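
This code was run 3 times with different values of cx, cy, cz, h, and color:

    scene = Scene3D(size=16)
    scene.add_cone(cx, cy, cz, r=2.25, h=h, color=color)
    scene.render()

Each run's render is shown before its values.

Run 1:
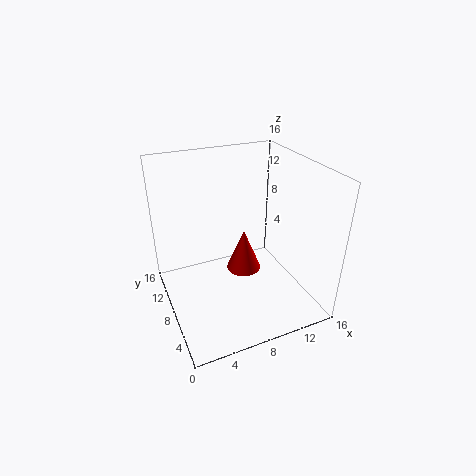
cx = 10.75
cy = 12.25
cz = 0.5
h = 5.5
color = 'red'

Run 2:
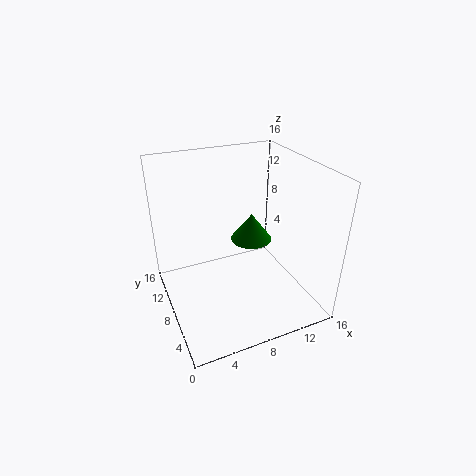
cx = 9.5
cy = 7.75
cz = 7.75
h = 3
color = 'green'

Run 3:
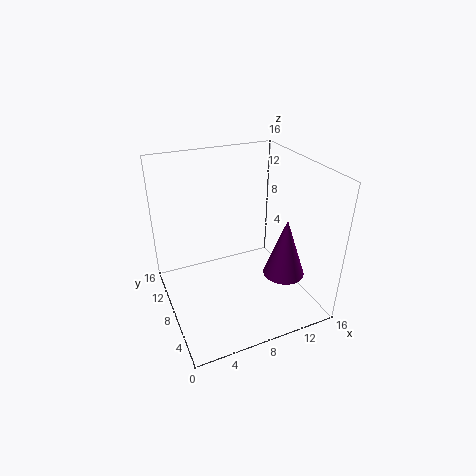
cx = 12
cy = 4.5
cz = 4.5
h = 6.5
color = 'purple'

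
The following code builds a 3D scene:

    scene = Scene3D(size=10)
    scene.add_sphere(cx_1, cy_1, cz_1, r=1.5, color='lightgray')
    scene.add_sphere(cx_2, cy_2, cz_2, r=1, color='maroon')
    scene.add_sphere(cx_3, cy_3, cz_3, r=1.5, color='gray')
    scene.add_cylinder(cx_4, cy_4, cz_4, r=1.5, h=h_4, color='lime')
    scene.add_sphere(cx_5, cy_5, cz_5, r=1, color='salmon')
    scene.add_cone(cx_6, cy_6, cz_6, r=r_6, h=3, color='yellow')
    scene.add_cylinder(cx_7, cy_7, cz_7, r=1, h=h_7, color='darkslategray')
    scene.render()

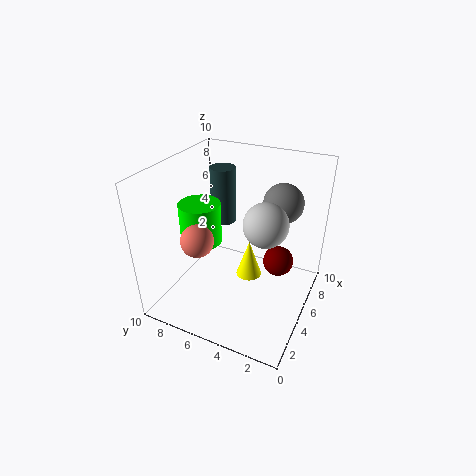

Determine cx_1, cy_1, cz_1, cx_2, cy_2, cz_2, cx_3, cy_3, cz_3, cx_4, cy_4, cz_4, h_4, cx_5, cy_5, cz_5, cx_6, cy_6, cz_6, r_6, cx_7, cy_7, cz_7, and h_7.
cx_1 = 5, cy_1 = 3, cz_1 = 6.5, cx_2 = 5, cy_2 = 2, cz_2 = 4, cx_3 = 8.5, cy_3 = 3, cz_3 = 6.5, cx_4 = 5, cy_4 = 8, cz_4 = 4, h_4 = 3, cx_5 = 1.5, cy_5 = 6, cz_5 = 6.5, cx_6 = 7, cy_6 = 5, cz_6 = 0.5, r_6 = 1, cx_7 = 8.5, cy_7 = 8, cz_7 = 4, h_7 = 4.5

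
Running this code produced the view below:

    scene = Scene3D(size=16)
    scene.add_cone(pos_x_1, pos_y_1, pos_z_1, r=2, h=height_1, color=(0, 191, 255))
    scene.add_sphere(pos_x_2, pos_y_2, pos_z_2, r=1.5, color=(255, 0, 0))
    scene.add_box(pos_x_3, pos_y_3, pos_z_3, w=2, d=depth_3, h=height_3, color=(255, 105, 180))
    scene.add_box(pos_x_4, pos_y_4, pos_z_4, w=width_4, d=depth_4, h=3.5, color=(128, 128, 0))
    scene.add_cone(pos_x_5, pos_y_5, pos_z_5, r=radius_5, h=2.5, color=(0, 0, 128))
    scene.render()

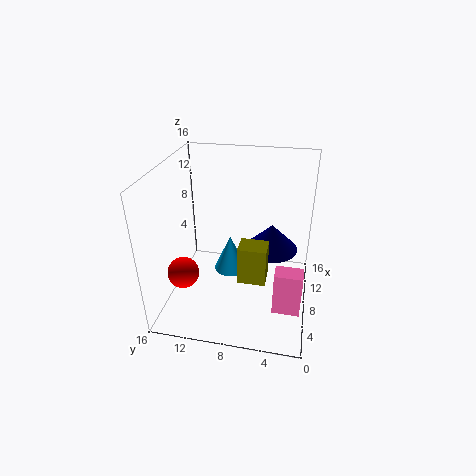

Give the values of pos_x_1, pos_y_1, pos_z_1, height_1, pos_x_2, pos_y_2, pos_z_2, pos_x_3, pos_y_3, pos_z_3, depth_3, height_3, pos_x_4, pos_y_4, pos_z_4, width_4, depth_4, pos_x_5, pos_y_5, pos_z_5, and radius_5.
pos_x_1 = 10.5
pos_y_1 = 9.5
pos_z_1 = 2
height_1 = 4.5
pos_x_2 = 1.5
pos_y_2 = 12
pos_z_2 = 7.5
pos_x_3 = 4.5
pos_y_3 = 0.5
pos_z_3 = 1
depth_3 = 3
height_3 = 5
pos_x_4 = 0.5
pos_y_4 = 4
pos_z_4 = 8
width_4 = 2
depth_4 = 2.5
pos_x_5 = 4.5
pos_y_5 = 4
pos_z_5 = 9.5
radius_5 = 2.5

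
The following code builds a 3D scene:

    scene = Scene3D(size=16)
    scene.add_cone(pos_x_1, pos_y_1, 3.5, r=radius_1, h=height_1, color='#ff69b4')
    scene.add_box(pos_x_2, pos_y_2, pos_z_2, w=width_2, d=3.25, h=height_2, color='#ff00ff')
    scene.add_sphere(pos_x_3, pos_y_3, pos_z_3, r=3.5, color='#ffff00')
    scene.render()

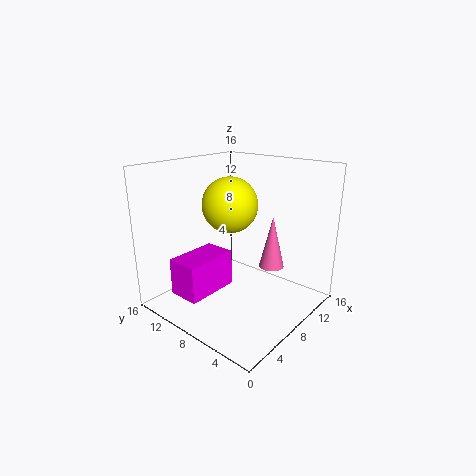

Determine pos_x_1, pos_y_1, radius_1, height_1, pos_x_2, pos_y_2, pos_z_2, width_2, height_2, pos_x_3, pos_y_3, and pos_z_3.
pos_x_1 = 12.25; pos_y_1 = 6.25; radius_1 = 1.5; height_1 = 6.25; pos_x_2 = 0.25; pos_y_2 = 7; pos_z_2 = 3.75; width_2 = 5.5; height_2 = 3.75; pos_x_3 = 11.5; pos_y_3 = 12.25; pos_z_3 = 10.25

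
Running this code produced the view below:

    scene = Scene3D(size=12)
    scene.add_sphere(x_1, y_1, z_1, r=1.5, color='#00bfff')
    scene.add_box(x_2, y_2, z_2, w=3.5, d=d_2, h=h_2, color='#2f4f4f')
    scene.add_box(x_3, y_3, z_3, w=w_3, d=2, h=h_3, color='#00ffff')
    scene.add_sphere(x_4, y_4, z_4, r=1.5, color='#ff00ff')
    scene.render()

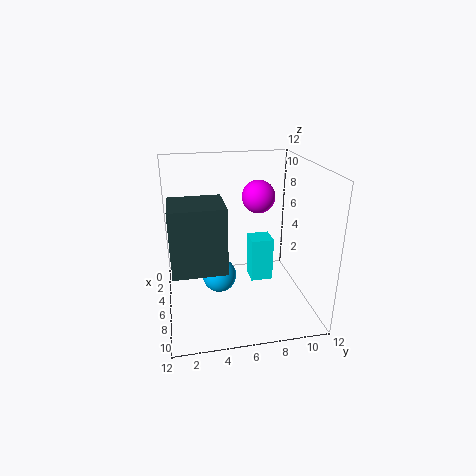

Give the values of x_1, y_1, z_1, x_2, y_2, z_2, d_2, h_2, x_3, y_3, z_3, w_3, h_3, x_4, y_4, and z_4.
x_1 = 5, y_1 = 4.5, z_1 = 2, x_2 = 6.5, y_2 = 0.5, z_2 = 5, d_2 = 4, h_2 = 5, x_3 = 3, y_3 = 7.5, z_3 = 1, w_3 = 2, h_3 = 4, x_4 = 3, y_4 = 8.5, z_4 = 8.5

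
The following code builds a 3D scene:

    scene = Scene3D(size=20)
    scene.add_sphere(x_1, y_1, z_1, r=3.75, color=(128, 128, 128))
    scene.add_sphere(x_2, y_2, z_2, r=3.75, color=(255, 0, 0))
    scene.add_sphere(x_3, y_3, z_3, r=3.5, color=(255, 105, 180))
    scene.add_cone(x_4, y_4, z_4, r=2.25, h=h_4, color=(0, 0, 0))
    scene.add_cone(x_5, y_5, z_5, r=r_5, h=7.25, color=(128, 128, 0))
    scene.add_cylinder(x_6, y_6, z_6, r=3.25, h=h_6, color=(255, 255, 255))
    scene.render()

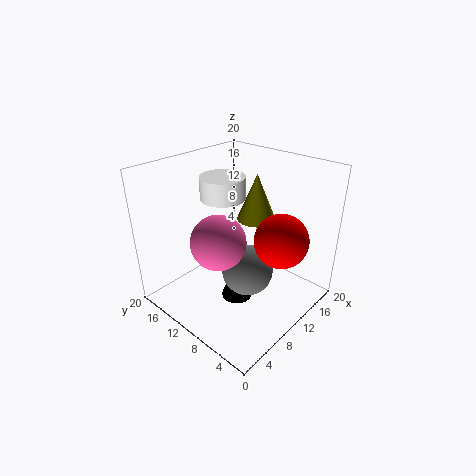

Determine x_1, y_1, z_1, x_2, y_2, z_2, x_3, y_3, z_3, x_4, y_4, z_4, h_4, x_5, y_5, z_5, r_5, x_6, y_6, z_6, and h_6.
x_1 = 11.25, y_1 = 9.25, z_1 = 4.25, x_2 = 13.25, y_2 = 5, z_2 = 10, x_3 = 5.25, y_3 = 9, z_3 = 11.75, x_4 = 9.75, y_4 = 10, z_4 = 0.25, h_4 = 6.75, x_5 = 16.75, y_5 = 12.25, z_5 = 9.75, r_5 = 3, x_6 = 11.5, y_6 = 14.25, z_6 = 14.25, h_6 = 3.25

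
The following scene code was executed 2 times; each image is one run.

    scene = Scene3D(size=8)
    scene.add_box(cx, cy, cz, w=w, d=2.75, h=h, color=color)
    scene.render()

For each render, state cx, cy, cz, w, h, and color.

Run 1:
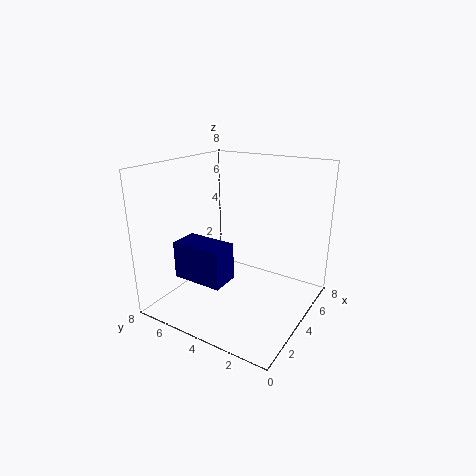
cx = 1.25
cy = 3.5
cz = 2.25
w = 1.5
h = 2
color = 'navy'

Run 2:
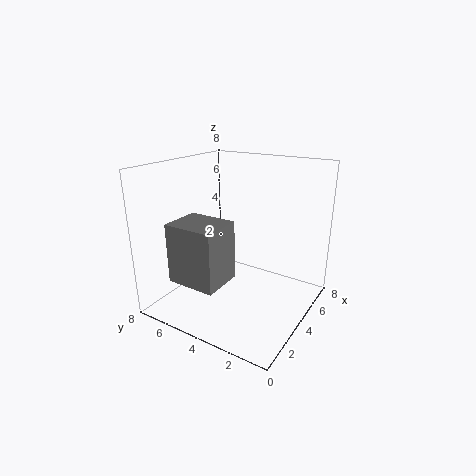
cx = 1
cy = 3.75
cz = 2
w = 2.25
h = 3.25
color = 'gray'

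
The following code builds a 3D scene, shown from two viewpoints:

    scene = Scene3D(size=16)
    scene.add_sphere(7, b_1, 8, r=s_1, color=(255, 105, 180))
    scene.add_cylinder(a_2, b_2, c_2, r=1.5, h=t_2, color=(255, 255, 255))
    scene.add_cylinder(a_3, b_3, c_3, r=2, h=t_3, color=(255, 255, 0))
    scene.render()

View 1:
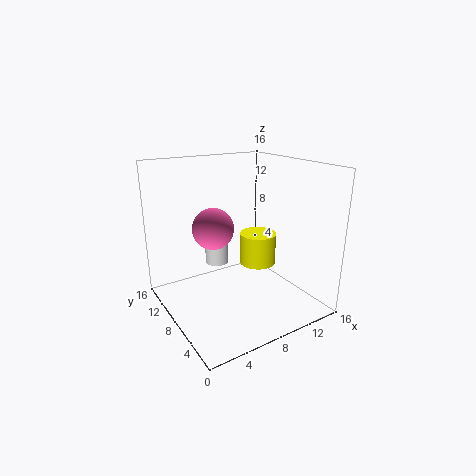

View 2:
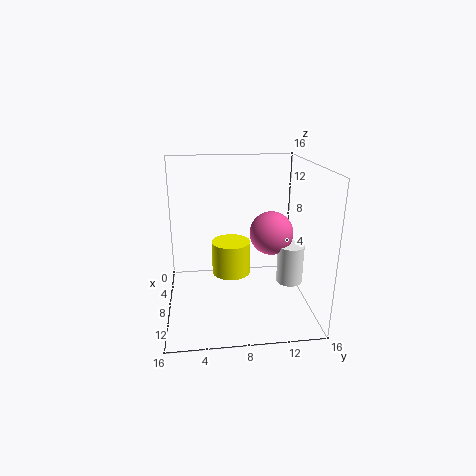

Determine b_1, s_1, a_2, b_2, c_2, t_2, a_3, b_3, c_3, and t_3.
b_1 = 12; s_1 = 2.5; a_2 = 8.5; b_2 = 14; c_2 = 2.5; t_2 = 4.5; a_3 = 10; b_3 = 7; c_3 = 5; t_3 = 3.5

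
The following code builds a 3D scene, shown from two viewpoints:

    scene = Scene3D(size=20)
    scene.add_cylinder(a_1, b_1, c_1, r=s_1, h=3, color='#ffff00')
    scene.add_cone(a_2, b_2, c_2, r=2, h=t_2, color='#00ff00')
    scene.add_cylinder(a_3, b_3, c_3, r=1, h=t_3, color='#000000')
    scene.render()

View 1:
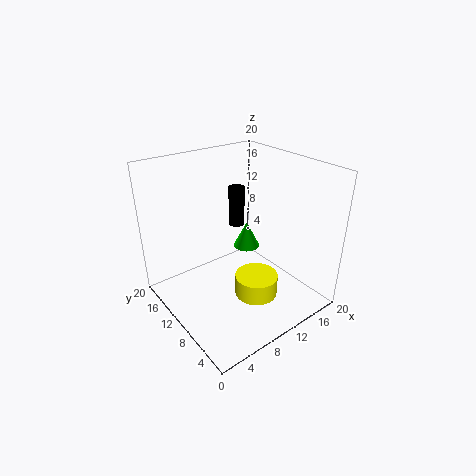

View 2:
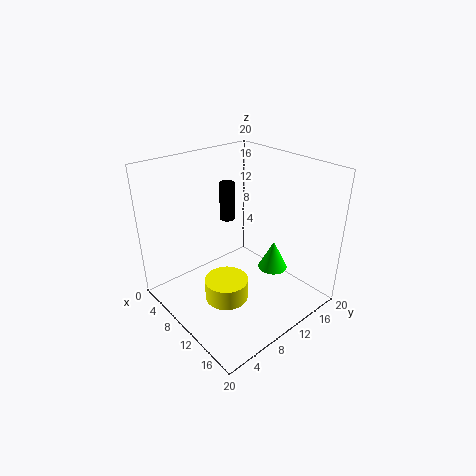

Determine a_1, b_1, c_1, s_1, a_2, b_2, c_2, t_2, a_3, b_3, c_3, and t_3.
a_1 = 11
b_1 = 7
c_1 = 2
s_1 = 3
a_2 = 14
b_2 = 13
c_2 = 6
t_2 = 4
a_3 = 9
b_3 = 9
c_3 = 13
t_3 = 5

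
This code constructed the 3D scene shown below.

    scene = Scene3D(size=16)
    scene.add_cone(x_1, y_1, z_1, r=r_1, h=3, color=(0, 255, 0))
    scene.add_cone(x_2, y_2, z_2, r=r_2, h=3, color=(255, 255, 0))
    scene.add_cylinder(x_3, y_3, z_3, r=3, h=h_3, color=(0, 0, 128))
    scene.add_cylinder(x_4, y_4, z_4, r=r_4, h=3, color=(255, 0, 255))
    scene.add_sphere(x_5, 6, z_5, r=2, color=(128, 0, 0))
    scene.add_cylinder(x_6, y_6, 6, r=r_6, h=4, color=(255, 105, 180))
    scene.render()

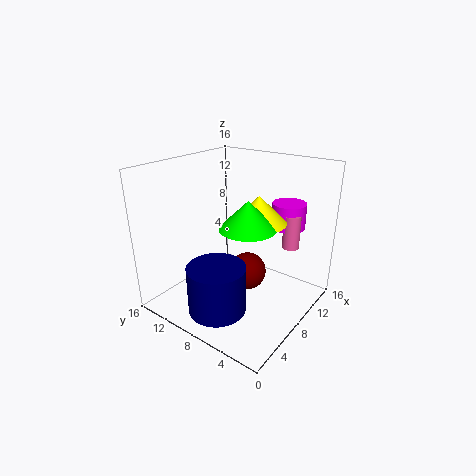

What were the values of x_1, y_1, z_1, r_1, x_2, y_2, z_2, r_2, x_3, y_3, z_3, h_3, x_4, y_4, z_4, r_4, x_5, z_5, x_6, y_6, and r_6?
x_1 = 7; y_1 = 6; z_1 = 10; r_1 = 3; x_2 = 9; y_2 = 6; z_2 = 10; r_2 = 3; x_3 = 3; y_3 = 7; z_3 = 2; h_3 = 5; x_4 = 14; y_4 = 5; z_4 = 8; r_4 = 2; x_5 = 7; z_5 = 5; x_6 = 13; y_6 = 4; r_6 = 1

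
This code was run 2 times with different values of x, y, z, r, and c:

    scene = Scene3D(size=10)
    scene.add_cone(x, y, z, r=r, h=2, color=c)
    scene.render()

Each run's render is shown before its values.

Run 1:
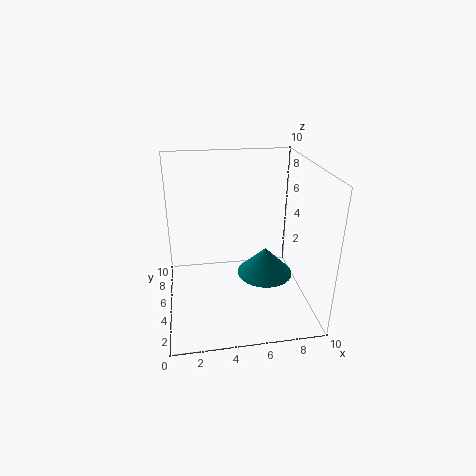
x = 7
y = 5
z = 2
r = 2
c = 'teal'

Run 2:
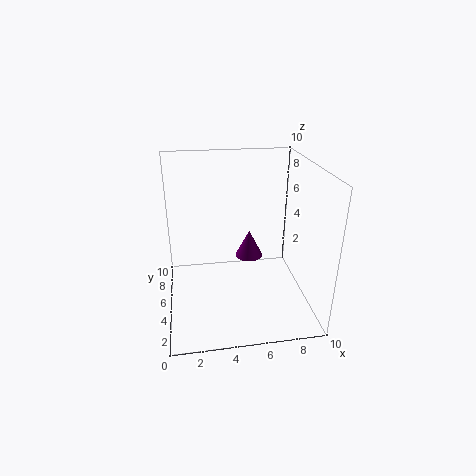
x = 6
y = 6
z = 3
r = 1
c = 'purple'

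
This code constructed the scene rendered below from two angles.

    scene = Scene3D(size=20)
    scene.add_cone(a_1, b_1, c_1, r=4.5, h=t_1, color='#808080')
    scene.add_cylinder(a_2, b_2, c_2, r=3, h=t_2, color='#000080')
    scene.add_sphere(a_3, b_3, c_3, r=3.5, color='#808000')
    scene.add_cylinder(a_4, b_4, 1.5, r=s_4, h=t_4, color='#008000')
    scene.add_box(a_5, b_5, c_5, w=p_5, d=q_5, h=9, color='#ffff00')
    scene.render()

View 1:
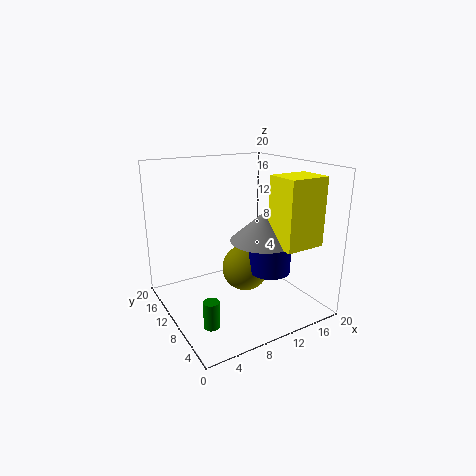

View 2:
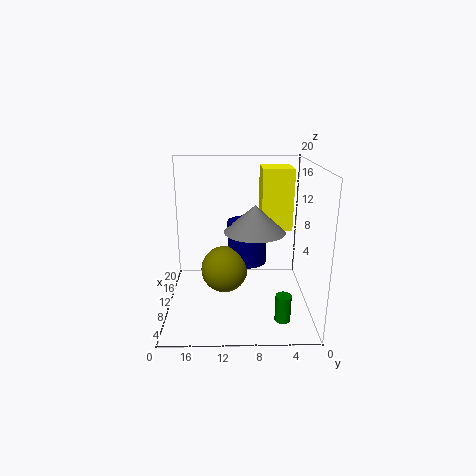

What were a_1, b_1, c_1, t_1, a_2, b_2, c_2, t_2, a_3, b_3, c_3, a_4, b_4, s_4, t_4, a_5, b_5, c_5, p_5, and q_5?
a_1 = 12.5, b_1 = 7.5, c_1 = 10, t_1 = 4, a_2 = 14.5, b_2 = 8.5, c_2 = 4.5, t_2 = 6.5, a_3 = 12.5, b_3 = 12, c_3 = 4, a_4 = 3, b_4 = 4.5, s_4 = 1, t_4 = 3.5, a_5 = 12.5, b_5 = 2, c_5 = 10, p_5 = 5.5, q_5 = 4.5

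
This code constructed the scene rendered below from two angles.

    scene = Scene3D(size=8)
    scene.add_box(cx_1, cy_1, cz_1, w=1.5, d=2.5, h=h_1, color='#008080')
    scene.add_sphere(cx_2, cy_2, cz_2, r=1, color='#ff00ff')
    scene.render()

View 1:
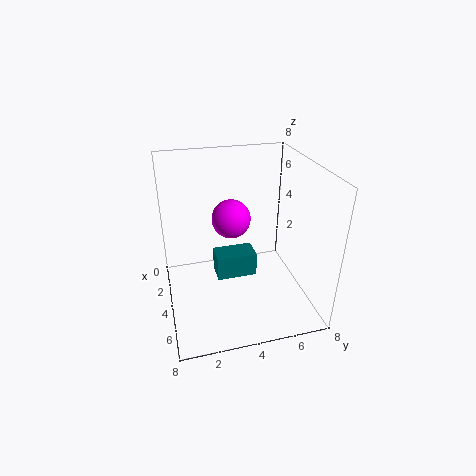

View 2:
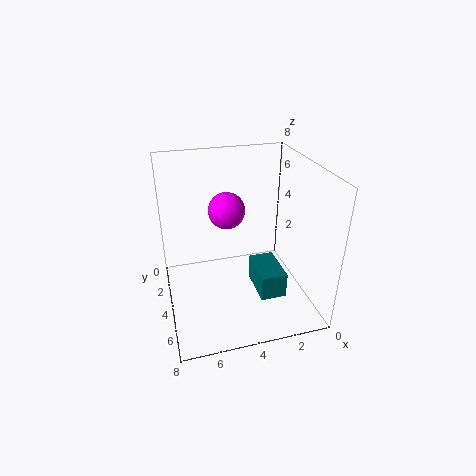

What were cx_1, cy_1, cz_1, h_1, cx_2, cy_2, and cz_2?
cx_1 = 1.5; cy_1 = 3; cz_1 = 0.5; h_1 = 1.5; cx_2 = 4.5; cy_2 = 3.5; cz_2 = 5.5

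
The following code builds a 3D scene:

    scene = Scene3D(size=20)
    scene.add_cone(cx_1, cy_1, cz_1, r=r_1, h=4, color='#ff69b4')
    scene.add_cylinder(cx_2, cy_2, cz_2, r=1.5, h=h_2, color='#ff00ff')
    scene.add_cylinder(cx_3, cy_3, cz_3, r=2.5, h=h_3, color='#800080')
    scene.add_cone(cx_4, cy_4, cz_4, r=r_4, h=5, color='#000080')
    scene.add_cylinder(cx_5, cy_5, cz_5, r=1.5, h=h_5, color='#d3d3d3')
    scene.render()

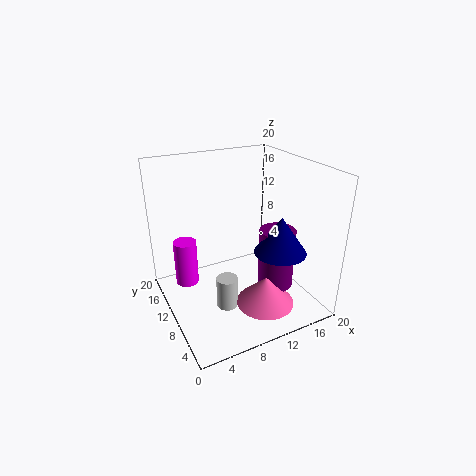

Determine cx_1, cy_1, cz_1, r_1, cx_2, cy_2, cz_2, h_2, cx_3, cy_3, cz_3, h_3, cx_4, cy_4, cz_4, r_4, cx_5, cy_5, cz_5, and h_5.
cx_1 = 12
cy_1 = 5.5
cz_1 = 1.5
r_1 = 4
cx_2 = 2.5
cy_2 = 10.5
cz_2 = 5
h_2 = 6
cx_3 = 14.5
cy_3 = 7
cz_3 = 3
h_3 = 8.5
cx_4 = 14
cy_4 = 5.5
cz_4 = 9
r_4 = 3.5
cx_5 = 7.5
cy_5 = 8.5
cz_5 = 0.5
h_5 = 4.5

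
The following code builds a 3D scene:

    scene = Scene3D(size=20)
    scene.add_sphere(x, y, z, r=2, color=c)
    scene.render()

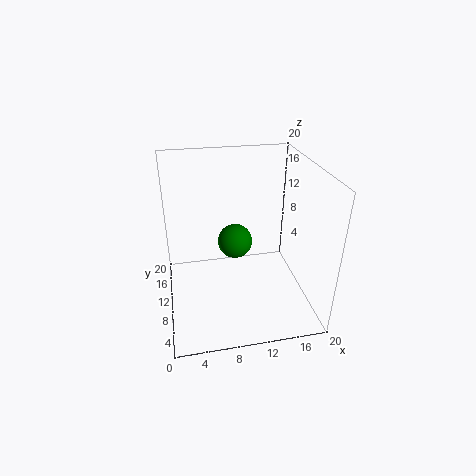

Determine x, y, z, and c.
x = 8.5, y = 4.5, z = 13, c = 'green'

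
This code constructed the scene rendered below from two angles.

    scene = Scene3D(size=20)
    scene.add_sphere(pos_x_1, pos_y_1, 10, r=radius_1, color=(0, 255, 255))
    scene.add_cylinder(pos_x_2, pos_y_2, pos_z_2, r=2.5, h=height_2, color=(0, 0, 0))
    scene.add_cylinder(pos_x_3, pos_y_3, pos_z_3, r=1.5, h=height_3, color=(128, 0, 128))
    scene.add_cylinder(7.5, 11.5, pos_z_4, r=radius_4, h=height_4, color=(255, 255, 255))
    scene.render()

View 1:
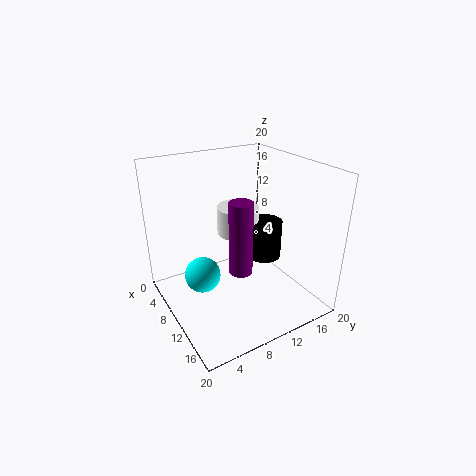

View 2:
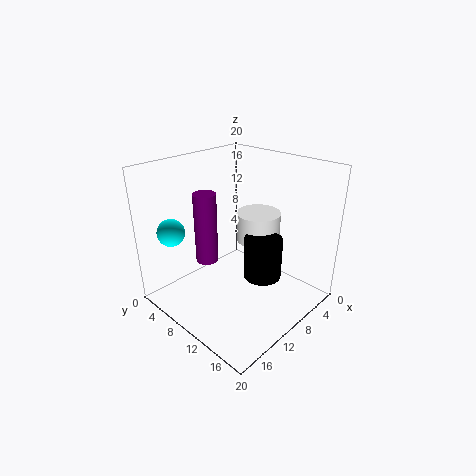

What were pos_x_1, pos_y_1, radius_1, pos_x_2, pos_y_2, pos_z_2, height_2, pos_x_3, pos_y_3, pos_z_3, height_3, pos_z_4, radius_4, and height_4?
pos_x_1 = 15.5, pos_y_1 = 2, radius_1 = 2, pos_x_2 = 10, pos_y_2 = 14.5, pos_z_2 = 6, height_2 = 5.5, pos_x_3 = 14, pos_y_3 = 8, pos_z_3 = 7.5, height_3 = 9.5, pos_z_4 = 9.5, radius_4 = 3, height_4 = 4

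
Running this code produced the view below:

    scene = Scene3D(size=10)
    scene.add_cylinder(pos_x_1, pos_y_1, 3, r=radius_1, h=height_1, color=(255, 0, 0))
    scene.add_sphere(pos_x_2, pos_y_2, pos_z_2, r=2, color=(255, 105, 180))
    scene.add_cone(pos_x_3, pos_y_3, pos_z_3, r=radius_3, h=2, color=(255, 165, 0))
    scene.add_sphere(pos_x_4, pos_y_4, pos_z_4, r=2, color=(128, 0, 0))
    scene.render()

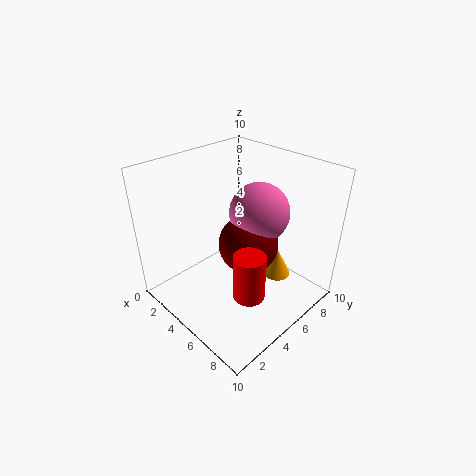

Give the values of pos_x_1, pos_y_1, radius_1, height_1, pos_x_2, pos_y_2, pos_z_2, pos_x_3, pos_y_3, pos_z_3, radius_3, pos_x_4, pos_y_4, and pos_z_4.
pos_x_1 = 8; pos_y_1 = 3; radius_1 = 1; height_1 = 3; pos_x_2 = 6; pos_y_2 = 6; pos_z_2 = 7; pos_x_3 = 7; pos_y_3 = 7; pos_z_3 = 2; radius_3 = 1; pos_x_4 = 6; pos_y_4 = 5; pos_z_4 = 5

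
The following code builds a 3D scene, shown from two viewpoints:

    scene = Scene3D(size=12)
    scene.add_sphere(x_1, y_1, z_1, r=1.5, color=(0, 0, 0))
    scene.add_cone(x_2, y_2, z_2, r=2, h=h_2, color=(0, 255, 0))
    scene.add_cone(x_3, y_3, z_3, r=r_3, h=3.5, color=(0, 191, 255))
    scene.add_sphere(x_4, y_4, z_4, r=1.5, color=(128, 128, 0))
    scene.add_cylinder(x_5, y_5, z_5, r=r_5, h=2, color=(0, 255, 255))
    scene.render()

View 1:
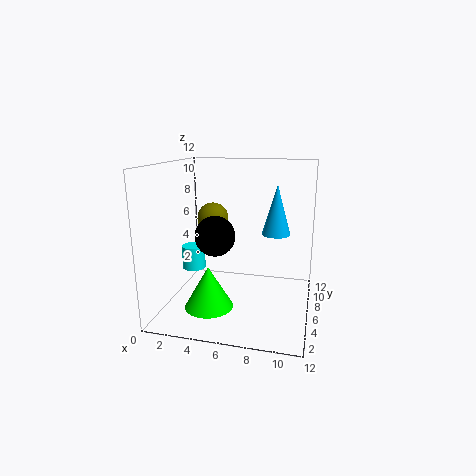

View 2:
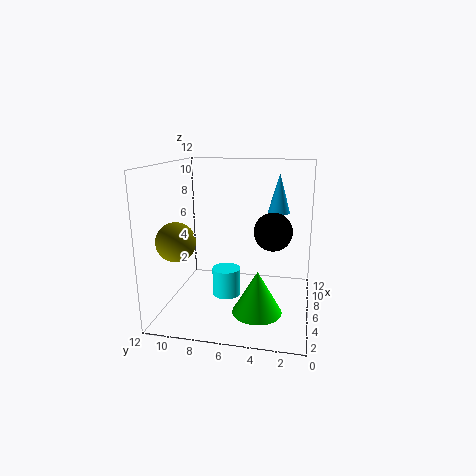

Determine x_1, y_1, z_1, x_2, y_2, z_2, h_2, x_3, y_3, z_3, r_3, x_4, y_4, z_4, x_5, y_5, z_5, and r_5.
x_1 = 5; y_1 = 3; z_1 = 7; x_2 = 4; y_2 = 4; z_2 = 0.5; h_2 = 3.5; x_3 = 9.5; y_3 = 3; z_3 = 7.5; r_3 = 1; x_4 = 2.5; y_4 = 10; z_4 = 6.5; x_5 = 2; y_5 = 6; z_5 = 3; r_5 = 1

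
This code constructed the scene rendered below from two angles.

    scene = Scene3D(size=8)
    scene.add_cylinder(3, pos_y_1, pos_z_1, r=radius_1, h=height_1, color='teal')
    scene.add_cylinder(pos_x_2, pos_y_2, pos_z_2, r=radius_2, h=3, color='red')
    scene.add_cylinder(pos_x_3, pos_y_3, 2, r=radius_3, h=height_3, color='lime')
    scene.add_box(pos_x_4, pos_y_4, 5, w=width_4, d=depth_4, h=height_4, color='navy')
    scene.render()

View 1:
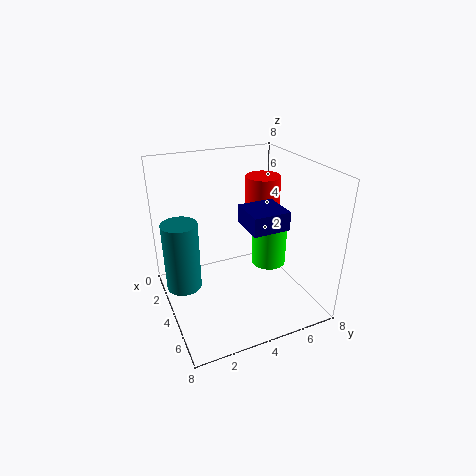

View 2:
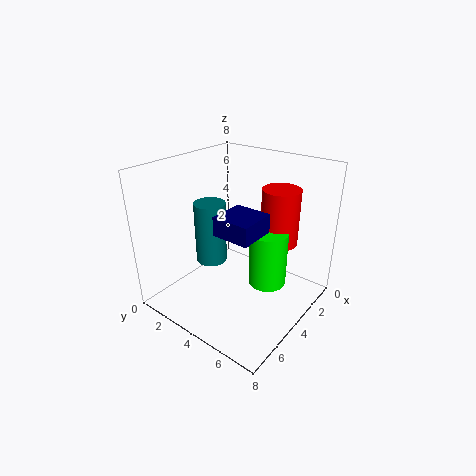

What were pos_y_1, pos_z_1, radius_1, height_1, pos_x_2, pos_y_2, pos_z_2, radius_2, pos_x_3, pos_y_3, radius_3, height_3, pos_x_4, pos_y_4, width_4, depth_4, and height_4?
pos_y_1 = 1; pos_z_1 = 1; radius_1 = 1; height_1 = 4; pos_x_2 = 3; pos_y_2 = 6; pos_z_2 = 4; radius_2 = 1; pos_x_3 = 4; pos_y_3 = 6; radius_3 = 1; height_3 = 3; pos_x_4 = 4; pos_y_4 = 4; width_4 = 2; depth_4 = 2; height_4 = 1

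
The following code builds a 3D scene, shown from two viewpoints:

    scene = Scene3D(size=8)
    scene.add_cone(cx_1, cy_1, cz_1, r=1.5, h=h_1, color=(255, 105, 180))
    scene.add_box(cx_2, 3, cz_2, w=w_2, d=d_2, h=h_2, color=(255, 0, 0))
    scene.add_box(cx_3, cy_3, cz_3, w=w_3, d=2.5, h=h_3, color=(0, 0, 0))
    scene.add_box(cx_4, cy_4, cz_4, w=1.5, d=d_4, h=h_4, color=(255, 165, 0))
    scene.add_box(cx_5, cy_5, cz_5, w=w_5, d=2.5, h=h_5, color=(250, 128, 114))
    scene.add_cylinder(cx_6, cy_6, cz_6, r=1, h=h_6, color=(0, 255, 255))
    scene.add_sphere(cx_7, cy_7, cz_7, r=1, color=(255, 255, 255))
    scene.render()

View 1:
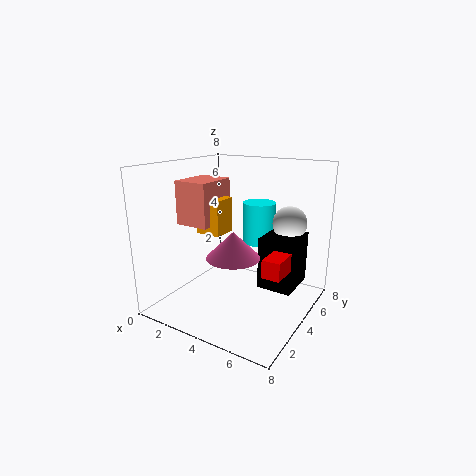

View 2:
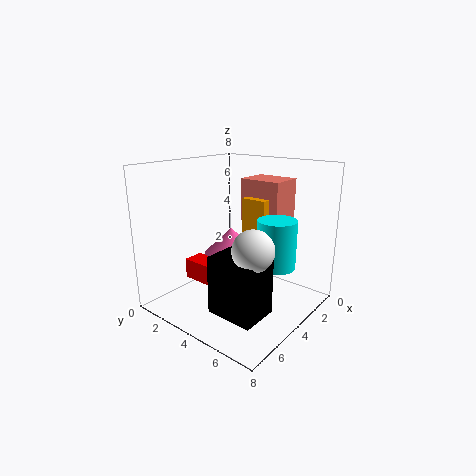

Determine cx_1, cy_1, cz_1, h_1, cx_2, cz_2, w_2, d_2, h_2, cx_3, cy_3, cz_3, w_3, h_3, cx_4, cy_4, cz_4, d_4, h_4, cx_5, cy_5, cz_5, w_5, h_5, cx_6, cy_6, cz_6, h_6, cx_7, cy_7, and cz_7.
cx_1 = 4, cy_1 = 3.5, cz_1 = 3, h_1 = 1.5, cx_2 = 6, cz_2 = 2.5, w_2 = 1, d_2 = 1.5, h_2 = 1, cx_3 = 5, cy_3 = 4.5, cz_3 = 1, w_3 = 2, h_3 = 3, cx_4 = 1.5, cy_4 = 3.5, cz_4 = 4, d_4 = 1.5, h_4 = 2, cx_5 = 0.5, cy_5 = 3, cz_5 = 4.5, w_5 = 2, h_5 = 2.5, cx_6 = 4, cy_6 = 6.5, cz_6 = 3, h_6 = 2.5, cx_7 = 6, cy_7 = 6.5, cz_7 = 4.5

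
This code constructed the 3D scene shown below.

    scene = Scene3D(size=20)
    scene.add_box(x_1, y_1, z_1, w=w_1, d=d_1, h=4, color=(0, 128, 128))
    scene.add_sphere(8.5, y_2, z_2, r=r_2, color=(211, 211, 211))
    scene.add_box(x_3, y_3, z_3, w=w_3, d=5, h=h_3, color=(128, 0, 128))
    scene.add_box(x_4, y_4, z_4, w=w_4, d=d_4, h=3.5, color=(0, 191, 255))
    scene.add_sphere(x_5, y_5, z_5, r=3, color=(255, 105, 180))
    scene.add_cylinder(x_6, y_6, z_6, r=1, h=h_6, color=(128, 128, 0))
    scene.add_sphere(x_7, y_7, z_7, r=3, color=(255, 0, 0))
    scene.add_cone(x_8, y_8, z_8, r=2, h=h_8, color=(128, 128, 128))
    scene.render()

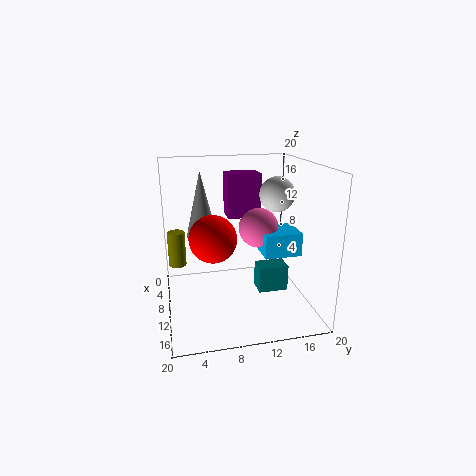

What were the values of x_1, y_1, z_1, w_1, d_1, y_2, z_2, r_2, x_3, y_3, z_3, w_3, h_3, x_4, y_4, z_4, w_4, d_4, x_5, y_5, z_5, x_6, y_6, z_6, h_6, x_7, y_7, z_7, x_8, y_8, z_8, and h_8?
x_1 = 6.5; y_1 = 13.5; z_1 = 0.5; w_1 = 3; d_1 = 4.5; y_2 = 16; z_2 = 15.5; r_2 = 2.5; x_3 = 2; y_3 = 9.5; z_3 = 11.5; w_3 = 4; h_3 = 6.5; x_4 = 5.5; y_4 = 14; z_4 = 6.5; w_4 = 5; d_4 = 5.5; x_5 = 6.5; y_5 = 14; z_5 = 10; x_6 = 15.5; y_6 = 1.5; z_6 = 9.5; h_6 = 4; x_7 = 13.5; y_7 = 6; z_7 = 11.5; x_8 = 10.5; y_8 = 5; z_8 = 11; h_8 = 8.5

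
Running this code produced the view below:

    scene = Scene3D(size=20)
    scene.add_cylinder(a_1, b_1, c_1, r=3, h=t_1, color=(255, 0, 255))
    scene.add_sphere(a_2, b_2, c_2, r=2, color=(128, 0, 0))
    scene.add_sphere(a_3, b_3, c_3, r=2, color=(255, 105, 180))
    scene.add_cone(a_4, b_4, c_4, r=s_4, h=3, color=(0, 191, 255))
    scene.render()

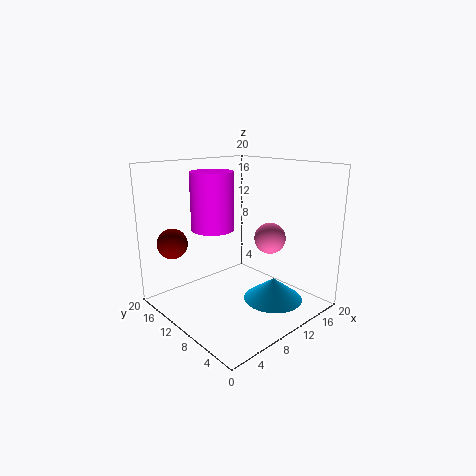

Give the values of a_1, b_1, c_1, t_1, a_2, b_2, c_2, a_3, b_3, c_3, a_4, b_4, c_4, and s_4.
a_1 = 8; b_1 = 13; c_1 = 11; t_1 = 8; a_2 = 2; b_2 = 14; c_2 = 10; a_3 = 11; b_3 = 5; c_3 = 11; a_4 = 12; b_4 = 5; c_4 = 2; s_4 = 4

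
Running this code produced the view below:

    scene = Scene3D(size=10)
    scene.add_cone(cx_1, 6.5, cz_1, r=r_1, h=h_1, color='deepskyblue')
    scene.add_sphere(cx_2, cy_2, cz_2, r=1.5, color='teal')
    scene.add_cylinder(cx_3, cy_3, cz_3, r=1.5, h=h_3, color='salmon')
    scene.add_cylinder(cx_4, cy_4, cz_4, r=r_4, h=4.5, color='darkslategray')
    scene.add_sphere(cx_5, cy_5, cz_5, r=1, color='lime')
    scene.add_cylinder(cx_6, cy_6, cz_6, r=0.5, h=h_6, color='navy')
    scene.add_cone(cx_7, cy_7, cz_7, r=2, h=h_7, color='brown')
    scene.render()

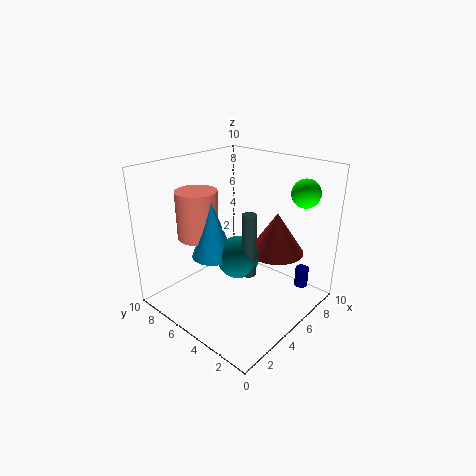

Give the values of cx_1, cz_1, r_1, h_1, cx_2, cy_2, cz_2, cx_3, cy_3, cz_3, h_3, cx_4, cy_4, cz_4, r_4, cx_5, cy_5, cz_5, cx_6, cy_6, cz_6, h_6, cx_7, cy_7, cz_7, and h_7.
cx_1 = 4; cz_1 = 3.5; r_1 = 1.5; h_1 = 4; cx_2 = 5; cy_2 = 5; cz_2 = 3.5; cx_3 = 4; cy_3 = 8; cz_3 = 4.5; h_3 = 3.5; cx_4 = 5; cy_4 = 4; cz_4 = 2.5; r_4 = 0.5; cx_5 = 8.5; cy_5 = 2; cz_5 = 8; cx_6 = 9; cy_6 = 2; cz_6 = 0.5; h_6 = 1.5; cx_7 = 7.5; cy_7 = 3.5; cz_7 = 3.5; h_7 = 3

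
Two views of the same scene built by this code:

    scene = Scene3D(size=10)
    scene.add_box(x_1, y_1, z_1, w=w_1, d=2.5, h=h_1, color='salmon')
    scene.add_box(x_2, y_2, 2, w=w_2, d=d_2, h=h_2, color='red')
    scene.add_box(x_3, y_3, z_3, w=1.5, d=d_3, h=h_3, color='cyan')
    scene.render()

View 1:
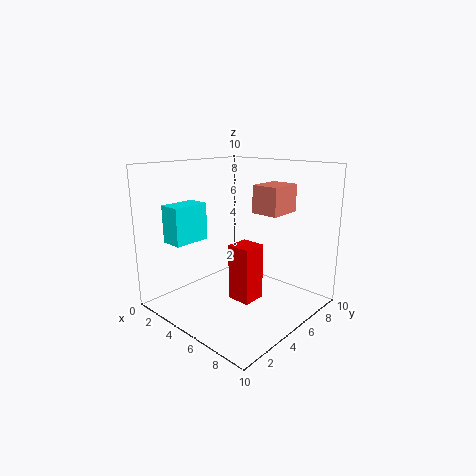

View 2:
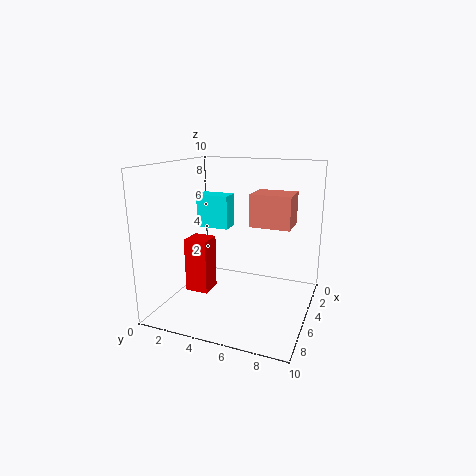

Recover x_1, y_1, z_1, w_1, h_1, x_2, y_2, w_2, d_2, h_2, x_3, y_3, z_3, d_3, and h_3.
x_1 = 5, y_1 = 6.5, z_1 = 6.5, w_1 = 2, h_1 = 2, x_2 = 6.5, y_2 = 2.5, w_2 = 1.5, d_2 = 1.5, h_2 = 3.5, x_3 = 2, y_3 = 1, z_3 = 5, d_3 = 2.5, h_3 = 2.5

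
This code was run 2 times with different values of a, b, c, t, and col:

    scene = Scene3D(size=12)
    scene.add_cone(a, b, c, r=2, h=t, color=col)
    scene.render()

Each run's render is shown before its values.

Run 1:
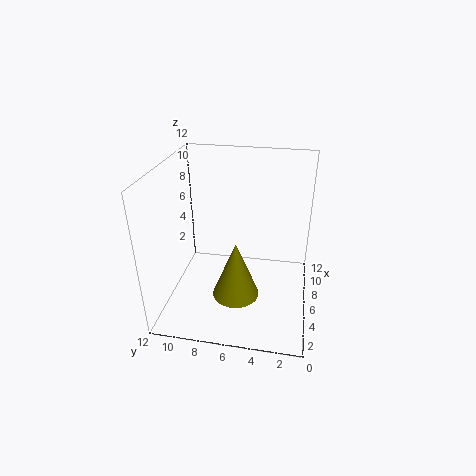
a = 5
b = 6
c = 1
t = 5
col = 'olive'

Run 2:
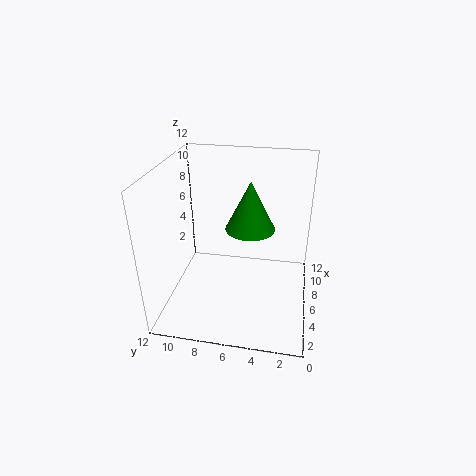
a = 6
b = 5
c = 7
t = 4
col = 'green'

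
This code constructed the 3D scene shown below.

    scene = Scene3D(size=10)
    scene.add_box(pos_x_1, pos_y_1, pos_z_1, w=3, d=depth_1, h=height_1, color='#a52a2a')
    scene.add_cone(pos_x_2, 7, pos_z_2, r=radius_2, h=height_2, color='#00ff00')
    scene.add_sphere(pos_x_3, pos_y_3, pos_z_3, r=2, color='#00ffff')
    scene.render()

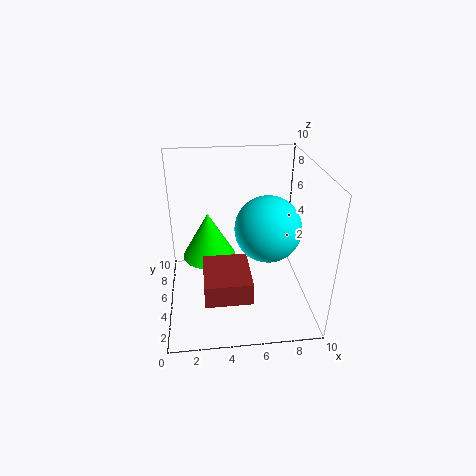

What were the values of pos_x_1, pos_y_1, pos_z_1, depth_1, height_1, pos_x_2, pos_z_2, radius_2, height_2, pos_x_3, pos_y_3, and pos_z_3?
pos_x_1 = 2.5, pos_y_1 = 1, pos_z_1 = 2.5, depth_1 = 3.5, height_1 = 1.5, pos_x_2 = 3, pos_z_2 = 2.5, radius_2 = 2, height_2 = 3.5, pos_x_3 = 6.5, pos_y_3 = 2.5, pos_z_3 = 7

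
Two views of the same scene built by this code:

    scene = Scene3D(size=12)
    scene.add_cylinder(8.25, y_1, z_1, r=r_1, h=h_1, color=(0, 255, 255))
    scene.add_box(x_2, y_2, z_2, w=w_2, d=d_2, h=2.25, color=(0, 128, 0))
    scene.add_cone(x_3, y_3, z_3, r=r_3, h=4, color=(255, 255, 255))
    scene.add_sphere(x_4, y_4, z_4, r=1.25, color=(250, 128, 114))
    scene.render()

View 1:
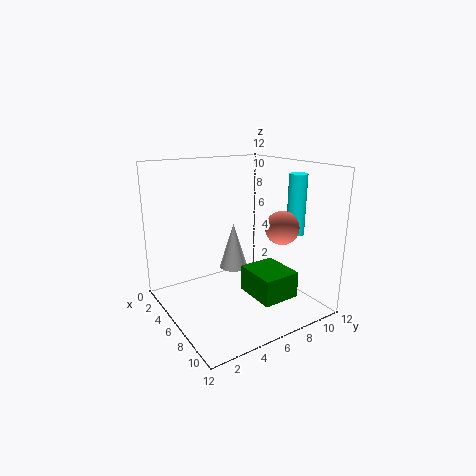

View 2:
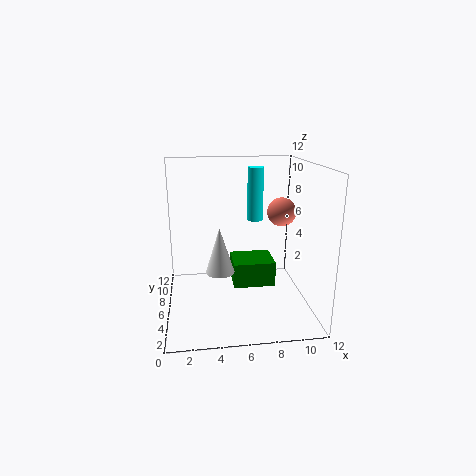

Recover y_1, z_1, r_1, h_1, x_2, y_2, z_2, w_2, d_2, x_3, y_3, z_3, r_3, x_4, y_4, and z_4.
y_1 = 10.25; z_1 = 6.25; r_1 = 0.75; h_1 = 5; x_2 = 5.75; y_2 = 6.5; z_2 = 1; w_2 = 3.75; d_2 = 3.25; x_3 = 4.5; y_3 = 6.5; z_3 = 2.75; r_3 = 1.25; x_4 = 10; y_4 = 7.25; z_4 = 7.75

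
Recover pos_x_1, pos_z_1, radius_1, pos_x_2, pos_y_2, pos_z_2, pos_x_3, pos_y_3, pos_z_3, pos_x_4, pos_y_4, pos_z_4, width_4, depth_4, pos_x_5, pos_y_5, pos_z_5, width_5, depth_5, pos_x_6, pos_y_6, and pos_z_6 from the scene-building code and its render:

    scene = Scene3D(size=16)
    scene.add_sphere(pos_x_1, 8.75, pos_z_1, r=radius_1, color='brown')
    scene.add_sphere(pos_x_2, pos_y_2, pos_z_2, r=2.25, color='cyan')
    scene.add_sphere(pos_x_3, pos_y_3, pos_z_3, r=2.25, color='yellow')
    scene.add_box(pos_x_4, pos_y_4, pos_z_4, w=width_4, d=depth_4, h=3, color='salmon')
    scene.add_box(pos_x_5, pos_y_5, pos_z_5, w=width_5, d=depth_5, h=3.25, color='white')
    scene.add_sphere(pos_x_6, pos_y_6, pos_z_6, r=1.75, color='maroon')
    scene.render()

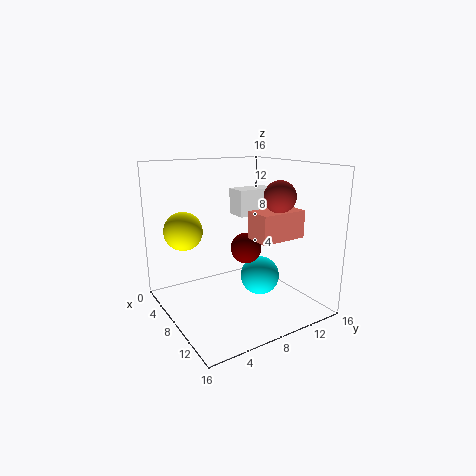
pos_x_1 = 14; pos_z_1 = 13.5; radius_1 = 1.5; pos_x_2 = 8.5; pos_y_2 = 10.75; pos_z_2 = 3; pos_x_3 = 3.25; pos_y_3 = 3.5; pos_z_3 = 8.25; pos_x_4 = 9.25; pos_y_4 = 8.5; pos_z_4 = 8.25; width_4 = 3; depth_4 = 5.25; pos_x_5 = 2; pos_y_5 = 10.5; pos_z_5 = 9.25; width_5 = 2.75; depth_5 = 5; pos_x_6 = 7.75; pos_y_6 = 9.25; pos_z_6 = 6.5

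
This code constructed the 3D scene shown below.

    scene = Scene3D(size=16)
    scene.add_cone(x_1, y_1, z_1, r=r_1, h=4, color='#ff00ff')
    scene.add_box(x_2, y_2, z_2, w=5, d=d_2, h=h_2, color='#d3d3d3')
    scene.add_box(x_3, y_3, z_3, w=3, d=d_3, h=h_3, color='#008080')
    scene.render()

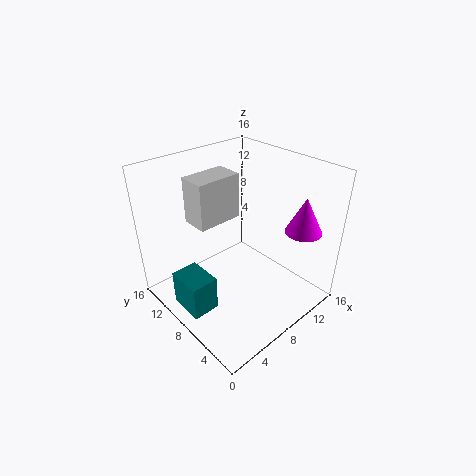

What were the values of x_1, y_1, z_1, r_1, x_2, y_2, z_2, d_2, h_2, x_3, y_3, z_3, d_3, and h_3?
x_1 = 13
y_1 = 3
z_1 = 9
r_1 = 2
x_2 = 4
y_2 = 9
z_2 = 10
d_2 = 3
h_2 = 5
x_3 = 1
y_3 = 7
z_3 = 1
d_3 = 4
h_3 = 4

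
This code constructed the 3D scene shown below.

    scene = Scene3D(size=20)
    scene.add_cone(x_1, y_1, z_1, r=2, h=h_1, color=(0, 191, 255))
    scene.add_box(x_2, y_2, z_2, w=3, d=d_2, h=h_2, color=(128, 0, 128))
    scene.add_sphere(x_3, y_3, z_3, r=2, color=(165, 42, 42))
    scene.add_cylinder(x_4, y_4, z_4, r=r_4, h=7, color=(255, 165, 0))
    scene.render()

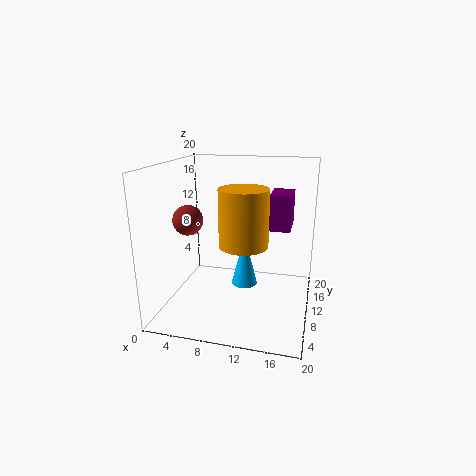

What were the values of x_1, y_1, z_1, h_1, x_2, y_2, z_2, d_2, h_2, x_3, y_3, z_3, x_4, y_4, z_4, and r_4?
x_1 = 10, y_1 = 14, z_1 = 1, h_1 = 8, x_2 = 14, y_2 = 11, z_2 = 11, d_2 = 5, h_2 = 5, x_3 = 4, y_3 = 7, z_3 = 13, x_4 = 12, y_4 = 5, z_4 = 11, r_4 = 3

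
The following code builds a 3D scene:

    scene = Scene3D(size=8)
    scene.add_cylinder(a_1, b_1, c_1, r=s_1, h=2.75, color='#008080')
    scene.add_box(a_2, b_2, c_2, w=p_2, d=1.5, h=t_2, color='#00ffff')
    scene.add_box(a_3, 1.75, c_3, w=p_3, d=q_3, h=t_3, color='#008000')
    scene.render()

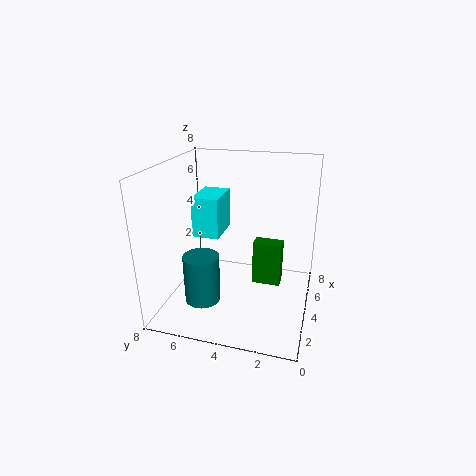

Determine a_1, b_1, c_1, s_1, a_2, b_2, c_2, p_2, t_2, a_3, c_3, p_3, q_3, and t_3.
a_1 = 2.75, b_1 = 5.75, c_1 = 0.5, s_1 = 1, a_2 = 3.5, b_2 = 5, c_2 = 4, p_2 = 2.25, t_2 = 2.25, a_3 = 5.5, c_3 = 0.25, p_3 = 1, q_3 = 1.75, t_3 = 2.75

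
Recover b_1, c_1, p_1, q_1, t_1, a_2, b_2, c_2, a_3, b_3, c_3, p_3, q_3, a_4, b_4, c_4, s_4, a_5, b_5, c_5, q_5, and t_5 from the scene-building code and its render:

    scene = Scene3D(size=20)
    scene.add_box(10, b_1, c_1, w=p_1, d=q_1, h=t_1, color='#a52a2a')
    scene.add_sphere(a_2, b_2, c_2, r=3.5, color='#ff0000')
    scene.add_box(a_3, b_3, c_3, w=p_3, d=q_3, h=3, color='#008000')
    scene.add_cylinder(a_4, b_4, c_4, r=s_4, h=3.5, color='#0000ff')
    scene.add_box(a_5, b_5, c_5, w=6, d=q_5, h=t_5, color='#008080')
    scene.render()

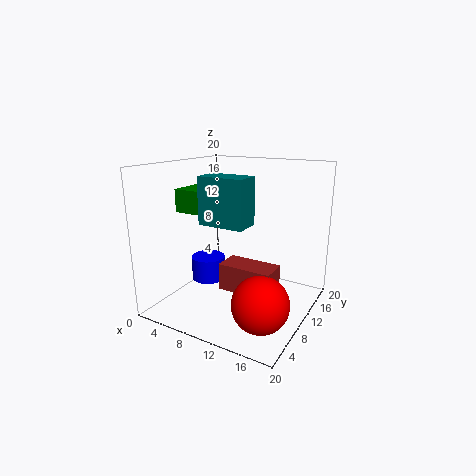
b_1 = 5; c_1 = 4.5; p_1 = 7; q_1 = 3.5; t_1 = 3.5; a_2 = 16.5; b_2 = 4; c_2 = 4.5; a_3 = 3.5; b_3 = 5; c_3 = 14; p_3 = 4; q_3 = 6.5; a_4 = 4.5; b_4 = 10.5; c_4 = 2.5; s_4 = 2.5; a_5 = 7.5; b_5 = 4.5; c_5 = 13; q_5 = 3.5; t_5 = 6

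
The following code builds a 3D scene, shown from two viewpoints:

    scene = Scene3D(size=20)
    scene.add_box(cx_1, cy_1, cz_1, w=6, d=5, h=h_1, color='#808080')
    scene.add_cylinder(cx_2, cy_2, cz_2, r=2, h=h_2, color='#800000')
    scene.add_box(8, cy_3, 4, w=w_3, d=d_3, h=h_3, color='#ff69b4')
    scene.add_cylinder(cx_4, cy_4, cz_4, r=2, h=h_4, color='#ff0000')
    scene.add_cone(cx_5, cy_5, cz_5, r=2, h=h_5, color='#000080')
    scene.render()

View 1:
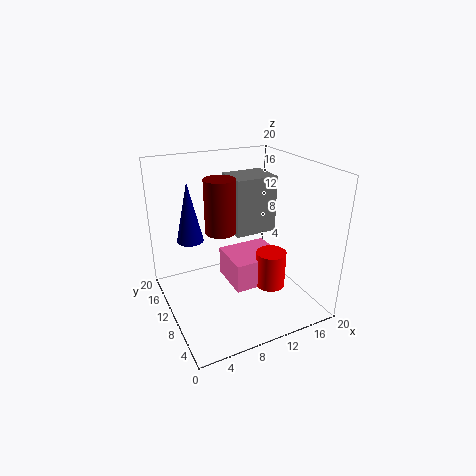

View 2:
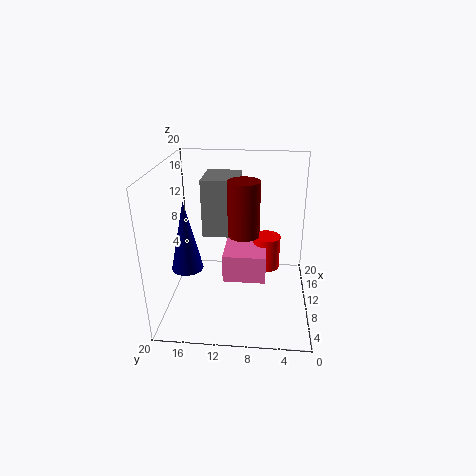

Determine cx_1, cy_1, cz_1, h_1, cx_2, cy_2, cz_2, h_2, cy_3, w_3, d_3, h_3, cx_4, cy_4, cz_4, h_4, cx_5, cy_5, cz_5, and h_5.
cx_1 = 10, cy_1 = 10, cz_1 = 10, h_1 = 8, cx_2 = 7, cy_2 = 9, cz_2 = 12, h_2 = 7, cy_3 = 6, w_3 = 7, d_3 = 6, h_3 = 4, cx_4 = 13, cy_4 = 6, cz_4 = 4, h_4 = 5, cx_5 = 5, cy_5 = 16, cz_5 = 8, h_5 = 9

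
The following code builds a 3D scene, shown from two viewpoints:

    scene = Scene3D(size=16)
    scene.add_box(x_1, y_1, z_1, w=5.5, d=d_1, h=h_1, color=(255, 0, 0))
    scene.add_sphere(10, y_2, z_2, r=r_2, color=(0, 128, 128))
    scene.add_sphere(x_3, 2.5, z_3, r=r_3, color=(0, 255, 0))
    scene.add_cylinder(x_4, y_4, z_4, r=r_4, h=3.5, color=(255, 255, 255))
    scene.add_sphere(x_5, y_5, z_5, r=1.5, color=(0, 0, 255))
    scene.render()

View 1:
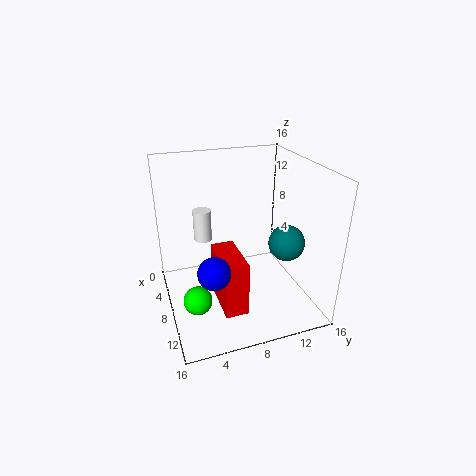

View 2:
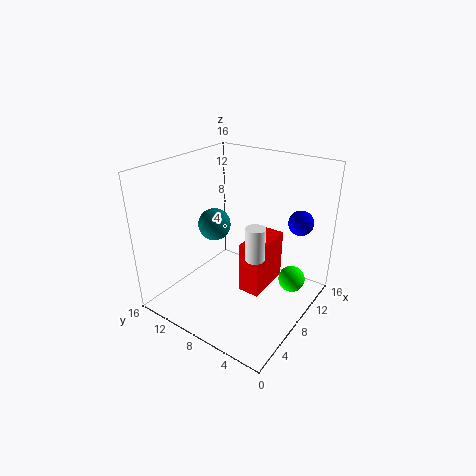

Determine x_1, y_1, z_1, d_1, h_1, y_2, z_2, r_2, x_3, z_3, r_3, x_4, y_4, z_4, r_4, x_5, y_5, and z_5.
x_1 = 7.5
y_1 = 5
z_1 = 1.5
d_1 = 2.5
h_1 = 6
y_2 = 13
z_2 = 7.5
r_2 = 2
x_3 = 11
z_3 = 3
r_3 = 1.5
x_4 = 6
y_4 = 4.5
z_4 = 7.5
r_4 = 1
x_5 = 14.5
y_5 = 3.5
z_5 = 8.5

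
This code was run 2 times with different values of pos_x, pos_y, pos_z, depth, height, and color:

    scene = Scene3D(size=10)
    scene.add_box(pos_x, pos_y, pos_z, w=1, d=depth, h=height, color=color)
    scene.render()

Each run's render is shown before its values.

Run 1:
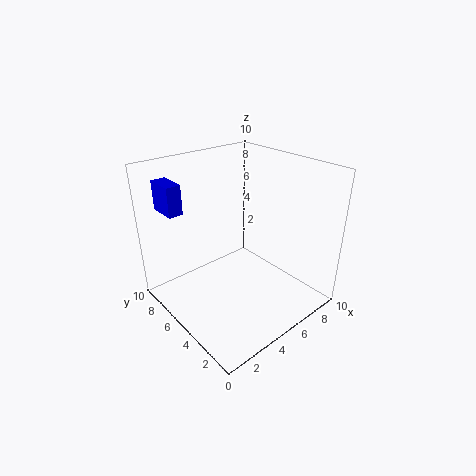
pos_x = 1
pos_y = 7
pos_z = 7
depth = 2
height = 2
color = 'blue'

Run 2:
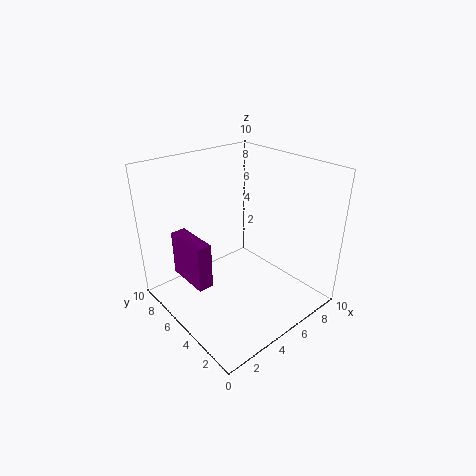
pos_x = 1
pos_y = 4
pos_z = 3
depth = 3
height = 3
color = 'purple'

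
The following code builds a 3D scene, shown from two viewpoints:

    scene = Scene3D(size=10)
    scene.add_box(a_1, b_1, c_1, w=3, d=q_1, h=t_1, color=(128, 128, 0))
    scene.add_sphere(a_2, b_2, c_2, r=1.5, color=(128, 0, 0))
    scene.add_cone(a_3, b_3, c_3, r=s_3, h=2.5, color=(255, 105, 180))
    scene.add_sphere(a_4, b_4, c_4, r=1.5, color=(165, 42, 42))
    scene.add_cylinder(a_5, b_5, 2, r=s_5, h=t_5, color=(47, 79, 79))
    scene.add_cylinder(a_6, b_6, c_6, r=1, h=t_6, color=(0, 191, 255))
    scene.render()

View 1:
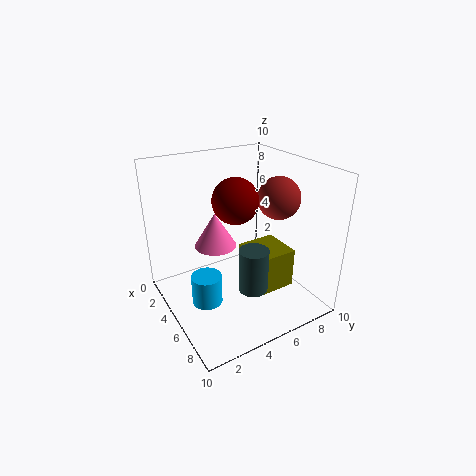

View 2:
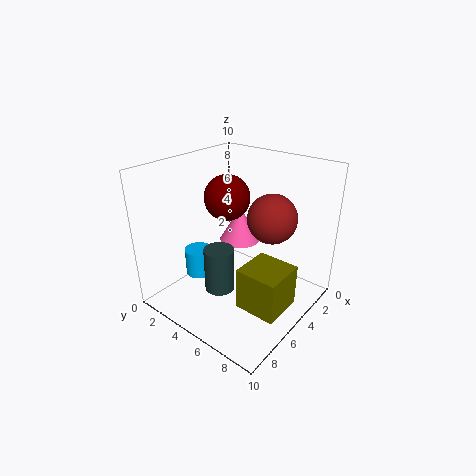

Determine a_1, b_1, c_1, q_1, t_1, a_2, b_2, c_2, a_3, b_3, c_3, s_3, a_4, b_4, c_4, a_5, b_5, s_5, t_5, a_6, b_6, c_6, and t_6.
a_1 = 3.5
b_1 = 6
c_1 = 0.5
q_1 = 3
t_1 = 3
a_2 = 5.5
b_2 = 4.5
c_2 = 8
a_3 = 3.5
b_3 = 4
c_3 = 4
s_3 = 1.5
a_4 = 5.5
b_4 = 8
c_4 = 7.5
a_5 = 7
b_5 = 5
s_5 = 1
t_5 = 3
a_6 = 6
b_6 = 2
c_6 = 1.5
t_6 = 2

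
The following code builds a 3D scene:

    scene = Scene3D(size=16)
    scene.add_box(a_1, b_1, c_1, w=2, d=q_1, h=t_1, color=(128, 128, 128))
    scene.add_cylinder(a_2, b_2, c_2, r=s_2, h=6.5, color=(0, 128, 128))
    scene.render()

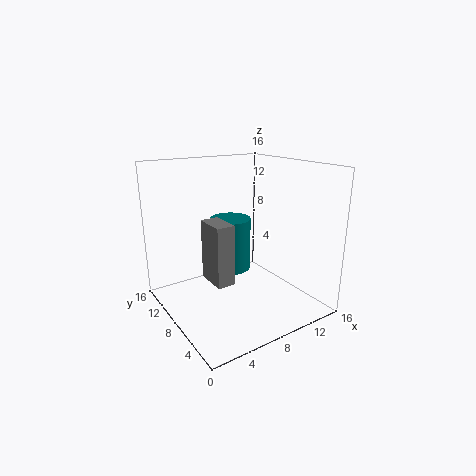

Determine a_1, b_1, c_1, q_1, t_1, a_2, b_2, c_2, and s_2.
a_1 = 4, b_1 = 5.5, c_1 = 4, q_1 = 3.5, t_1 = 6.5, a_2 = 9.5, b_2 = 12, c_2 = 2.5, s_2 = 2.5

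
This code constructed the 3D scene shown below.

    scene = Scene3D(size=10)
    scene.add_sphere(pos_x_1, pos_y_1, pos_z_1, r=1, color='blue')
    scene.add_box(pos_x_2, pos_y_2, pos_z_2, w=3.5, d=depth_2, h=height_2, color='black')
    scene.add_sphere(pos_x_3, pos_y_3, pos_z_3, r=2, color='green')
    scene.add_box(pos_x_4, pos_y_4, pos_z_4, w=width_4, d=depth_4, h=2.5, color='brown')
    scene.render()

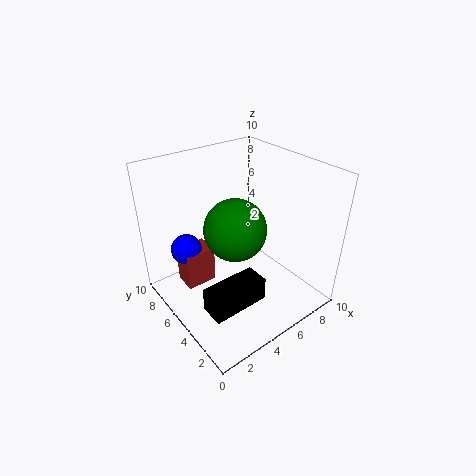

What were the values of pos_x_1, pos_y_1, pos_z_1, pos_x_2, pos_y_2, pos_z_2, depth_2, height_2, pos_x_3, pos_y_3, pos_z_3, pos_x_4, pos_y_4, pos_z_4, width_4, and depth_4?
pos_x_1 = 1.5
pos_y_1 = 6
pos_z_1 = 5
pos_x_2 = 0.5
pos_y_2 = 1
pos_z_2 = 3
depth_2 = 1.5
height_2 = 1.5
pos_x_3 = 4
pos_y_3 = 4
pos_z_3 = 6.5
pos_x_4 = 1
pos_y_4 = 5
pos_z_4 = 2.5
width_4 = 2
depth_4 = 1.5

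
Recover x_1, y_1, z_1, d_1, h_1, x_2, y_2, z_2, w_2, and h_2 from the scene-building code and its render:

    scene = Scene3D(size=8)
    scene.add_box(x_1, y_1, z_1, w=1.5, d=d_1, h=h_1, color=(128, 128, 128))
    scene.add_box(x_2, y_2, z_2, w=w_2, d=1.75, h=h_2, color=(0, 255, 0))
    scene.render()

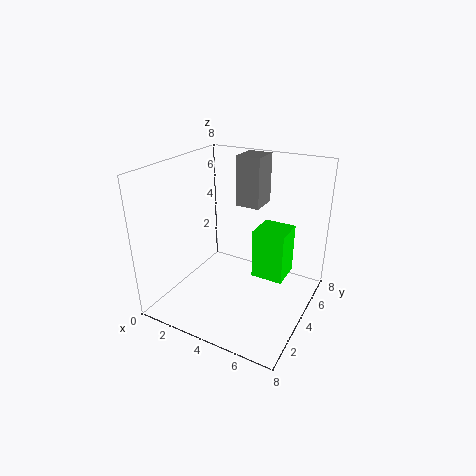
x_1 = 2.75; y_1 = 6; z_1 = 5; d_1 = 1.75; h_1 = 3; x_2 = 5; y_2 = 3.75; z_2 = 2; w_2 = 1.75; h_2 = 2.75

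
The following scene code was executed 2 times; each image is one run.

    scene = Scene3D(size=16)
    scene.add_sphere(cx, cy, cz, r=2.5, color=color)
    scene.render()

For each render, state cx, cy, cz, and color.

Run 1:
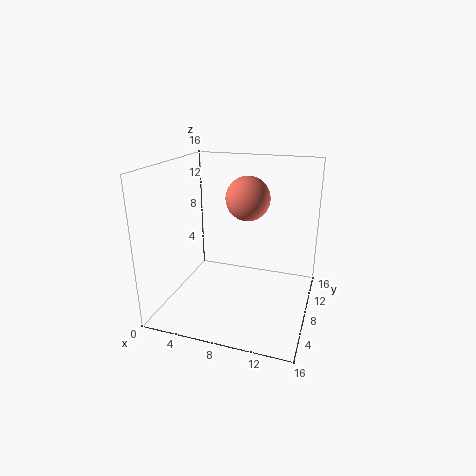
cx = 8.5; cy = 10; cz = 12; color = 'salmon'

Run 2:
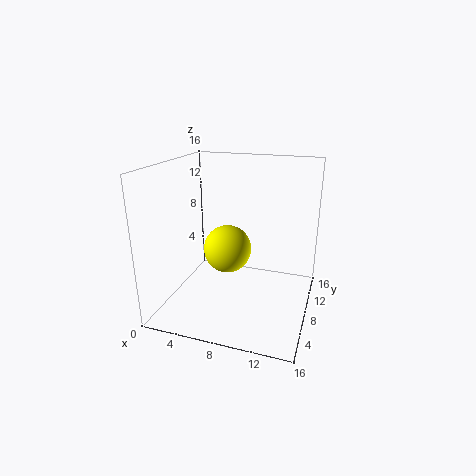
cx = 7.5; cy = 6; cz = 7.5; color = 'yellow'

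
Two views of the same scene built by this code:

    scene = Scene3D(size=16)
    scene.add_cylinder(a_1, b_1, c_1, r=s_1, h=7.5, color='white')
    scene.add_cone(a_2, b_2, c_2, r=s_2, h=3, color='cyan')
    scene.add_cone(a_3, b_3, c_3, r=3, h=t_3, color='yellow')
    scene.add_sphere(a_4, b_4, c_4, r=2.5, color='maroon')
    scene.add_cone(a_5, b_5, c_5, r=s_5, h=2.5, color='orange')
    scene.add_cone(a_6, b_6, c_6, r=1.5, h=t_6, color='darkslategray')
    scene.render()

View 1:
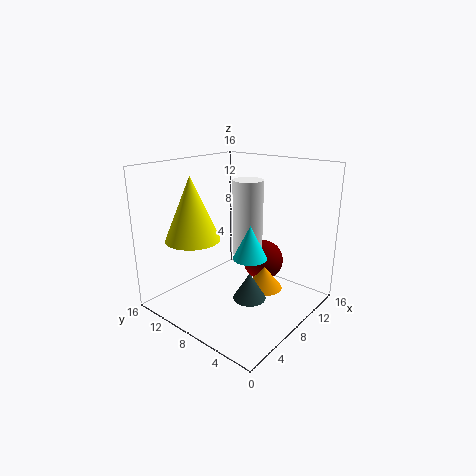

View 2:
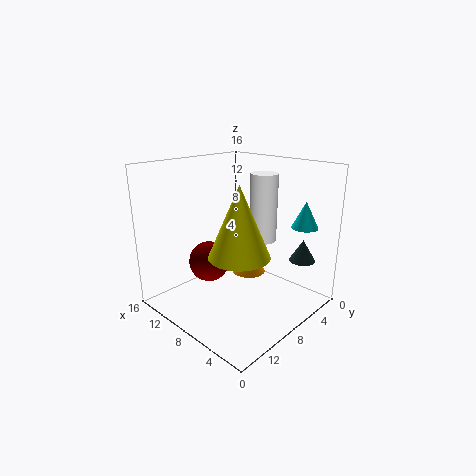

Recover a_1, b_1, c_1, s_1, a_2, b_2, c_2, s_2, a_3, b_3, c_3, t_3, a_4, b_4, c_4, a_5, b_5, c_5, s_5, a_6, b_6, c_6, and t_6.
a_1 = 6.5; b_1 = 5.5; c_1 = 7.5; s_1 = 1.5; a_2 = 3; b_2 = 2.5; c_2 = 9; s_2 = 1.5; a_3 = 4.5; b_3 = 11.5; c_3 = 8; t_3 = 7; a_4 = 13; b_4 = 8; c_4 = 3.5; a_5 = 9; b_5 = 5; c_5 = 2.5; s_5 = 2; a_6 = 3; b_6 = 2.5; c_6 = 5; t_6 = 2.5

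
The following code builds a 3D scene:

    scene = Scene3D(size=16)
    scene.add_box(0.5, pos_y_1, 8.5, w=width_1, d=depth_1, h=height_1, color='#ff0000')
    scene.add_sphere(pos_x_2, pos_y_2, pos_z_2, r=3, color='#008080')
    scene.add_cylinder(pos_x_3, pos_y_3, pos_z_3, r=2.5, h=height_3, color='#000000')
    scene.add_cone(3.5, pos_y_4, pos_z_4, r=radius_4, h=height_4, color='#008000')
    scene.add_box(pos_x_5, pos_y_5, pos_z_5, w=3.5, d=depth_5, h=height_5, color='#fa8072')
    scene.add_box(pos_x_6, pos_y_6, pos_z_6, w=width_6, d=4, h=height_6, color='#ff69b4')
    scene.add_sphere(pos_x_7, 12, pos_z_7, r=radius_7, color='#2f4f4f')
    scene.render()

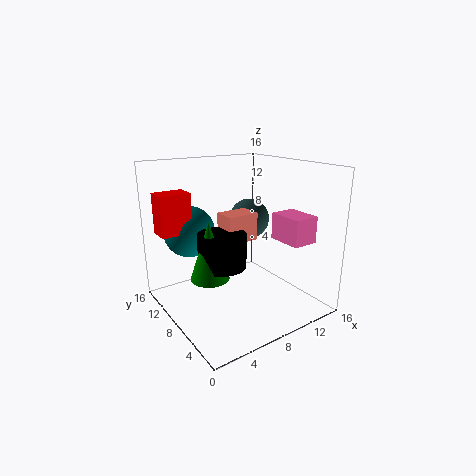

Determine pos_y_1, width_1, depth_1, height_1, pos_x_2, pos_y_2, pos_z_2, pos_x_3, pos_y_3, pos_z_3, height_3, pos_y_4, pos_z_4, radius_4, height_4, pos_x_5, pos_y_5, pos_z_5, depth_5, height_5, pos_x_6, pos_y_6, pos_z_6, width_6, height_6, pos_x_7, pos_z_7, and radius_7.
pos_y_1 = 11, width_1 = 3.5, depth_1 = 2.5, height_1 = 4.5, pos_x_2 = 4.5, pos_y_2 = 13, pos_z_2 = 8, pos_x_3 = 5, pos_y_3 = 6.5, pos_z_3 = 6, height_3 = 3.5, pos_y_4 = 6.5, pos_z_4 = 5, radius_4 = 2, height_4 = 6, pos_x_5 = 6, pos_y_5 = 6.5, pos_z_5 = 8, depth_5 = 2.5, height_5 = 3, pos_x_6 = 12, pos_y_6 = 3, pos_z_6 = 7.5, width_6 = 3, height_6 = 3, pos_x_7 = 12.5, pos_z_7 = 8.5, radius_7 = 2.5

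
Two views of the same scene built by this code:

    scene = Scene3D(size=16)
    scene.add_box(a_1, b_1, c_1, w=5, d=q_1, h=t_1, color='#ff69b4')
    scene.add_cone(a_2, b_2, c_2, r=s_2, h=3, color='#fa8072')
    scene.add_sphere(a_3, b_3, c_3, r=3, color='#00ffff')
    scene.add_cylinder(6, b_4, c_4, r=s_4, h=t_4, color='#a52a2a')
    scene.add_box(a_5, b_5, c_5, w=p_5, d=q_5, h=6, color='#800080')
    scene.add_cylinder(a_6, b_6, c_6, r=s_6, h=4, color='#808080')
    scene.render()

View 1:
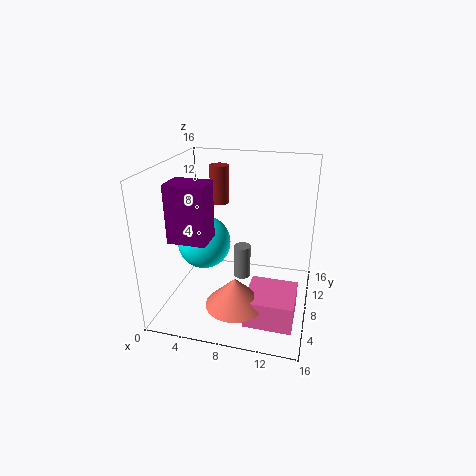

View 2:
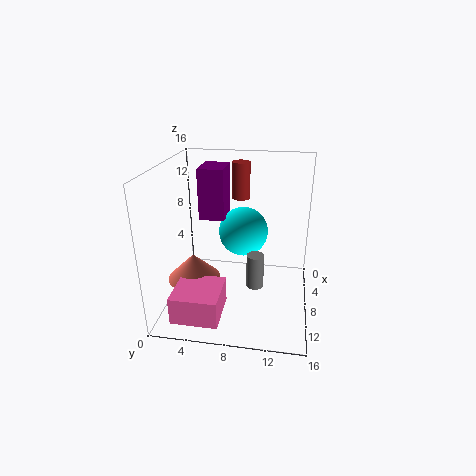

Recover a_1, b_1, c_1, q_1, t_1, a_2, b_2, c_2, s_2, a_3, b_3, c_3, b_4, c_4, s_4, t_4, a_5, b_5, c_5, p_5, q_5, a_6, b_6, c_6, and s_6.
a_1 = 10, b_1 = 2, c_1 = 1, q_1 = 5, t_1 = 3, a_2 = 9, b_2 = 3, c_2 = 3, s_2 = 3, a_3 = 4, b_3 = 8, c_3 = 7, b_4 = 8, c_4 = 12, s_4 = 1, t_4 = 4, a_5 = 2, b_5 = 3, c_5 = 9, p_5 = 4, q_5 = 3, a_6 = 8, b_6 = 10, c_6 = 2, s_6 = 1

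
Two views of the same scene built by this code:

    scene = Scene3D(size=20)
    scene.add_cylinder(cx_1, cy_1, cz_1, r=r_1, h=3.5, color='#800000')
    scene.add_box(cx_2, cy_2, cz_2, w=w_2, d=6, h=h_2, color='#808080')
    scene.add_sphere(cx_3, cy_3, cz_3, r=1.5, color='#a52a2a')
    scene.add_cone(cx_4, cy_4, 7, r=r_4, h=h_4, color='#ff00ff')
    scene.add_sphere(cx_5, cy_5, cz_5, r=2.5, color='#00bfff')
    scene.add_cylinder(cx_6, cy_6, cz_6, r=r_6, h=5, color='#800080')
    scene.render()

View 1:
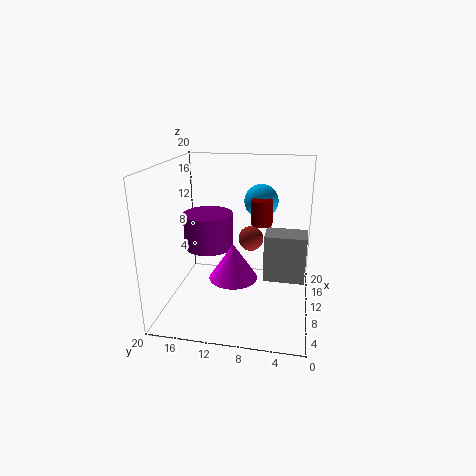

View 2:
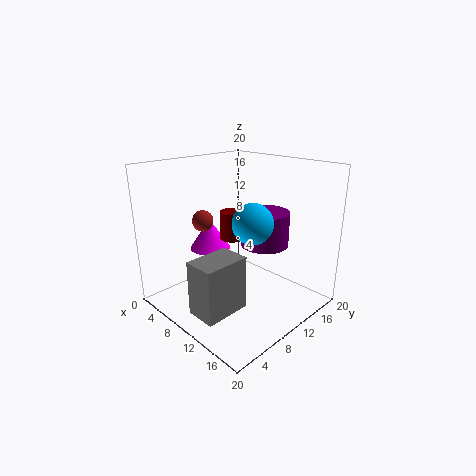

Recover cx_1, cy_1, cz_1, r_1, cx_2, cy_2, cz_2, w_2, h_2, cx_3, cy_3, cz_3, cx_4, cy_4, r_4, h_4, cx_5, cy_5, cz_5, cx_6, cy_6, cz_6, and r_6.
cx_1 = 12
cy_1 = 7
cz_1 = 11.5
r_1 = 1.5
cx_2 = 11
cy_2 = 0.5
cz_2 = 3
w_2 = 4
h_2 = 7
cx_3 = 5.5
cy_3 = 7.5
cz_3 = 12
cx_4 = 4.5
cy_4 = 9.5
r_4 = 3
h_4 = 4.5
cx_5 = 15
cy_5 = 7.5
cz_5 = 14
cx_6 = 11
cy_6 = 14.5
cz_6 = 8
r_6 = 3.5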